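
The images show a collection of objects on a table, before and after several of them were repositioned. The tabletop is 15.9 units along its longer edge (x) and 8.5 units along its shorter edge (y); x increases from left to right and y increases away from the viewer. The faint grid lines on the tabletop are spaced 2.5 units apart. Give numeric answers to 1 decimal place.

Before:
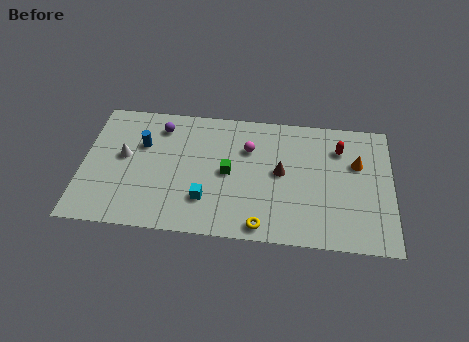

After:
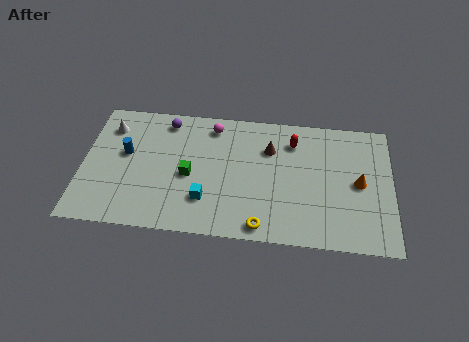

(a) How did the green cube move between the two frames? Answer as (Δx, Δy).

(-2.0, -0.4)

From the two frames, the green cube sits at roughly (7.5, 4.2) before and (5.5, 3.8) after.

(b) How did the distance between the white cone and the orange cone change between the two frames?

+1.1

The distance was about 12.0 in the first image and 13.1 in the second, so they moved 1.1 units further apart.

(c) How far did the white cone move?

2.1

The white cone was near (2.1, 4.7) before and (1.3, 6.6) after, so it travelled √(0.8² + 1.9²) ≈ 2.1 units.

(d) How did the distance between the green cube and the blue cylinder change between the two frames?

-1.2

They were about 4.7 units apart before and 3.5 after — 1.2 units closer together.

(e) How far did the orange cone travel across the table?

1.3

The orange cone was near (14.1, 5.5) before and (14.2, 4.2) after, so it travelled √(0.1² + 1.3²) ≈ 1.3 units.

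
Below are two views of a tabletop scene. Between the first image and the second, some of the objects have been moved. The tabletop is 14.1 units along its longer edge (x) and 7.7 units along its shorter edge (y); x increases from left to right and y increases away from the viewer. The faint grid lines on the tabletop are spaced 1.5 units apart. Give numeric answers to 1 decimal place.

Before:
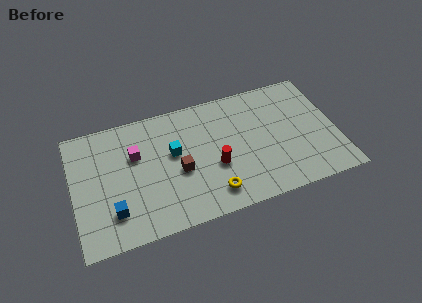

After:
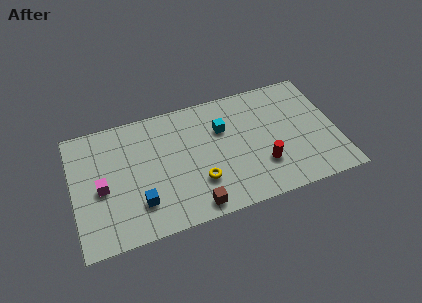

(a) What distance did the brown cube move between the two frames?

2.5

From (5.6, 3.3) to (6.2, 0.9), the brown cube covered √(0.6² + 2.4²) ≈ 2.5 units.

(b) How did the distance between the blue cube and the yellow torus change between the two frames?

-2.0

The distance was about 5.2 in the first image and 3.2 in the second, so they moved 2.0 units closer together.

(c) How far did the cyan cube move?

2.8

The cyan cube moved from about (5.4, 4.5) to (8.1, 5.2), a distance of √(2.7² + 0.7²) ≈ 2.8.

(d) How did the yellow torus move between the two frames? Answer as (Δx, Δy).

(-0.6, 0.9)

The yellow torus was at about (7.2, 1.4) and moved to about (6.6, 2.3).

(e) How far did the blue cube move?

1.4

The blue cube moved from about (2.0, 1.9) to (3.4, 2.0), a distance of √(1.4² + 0.1²) ≈ 1.4.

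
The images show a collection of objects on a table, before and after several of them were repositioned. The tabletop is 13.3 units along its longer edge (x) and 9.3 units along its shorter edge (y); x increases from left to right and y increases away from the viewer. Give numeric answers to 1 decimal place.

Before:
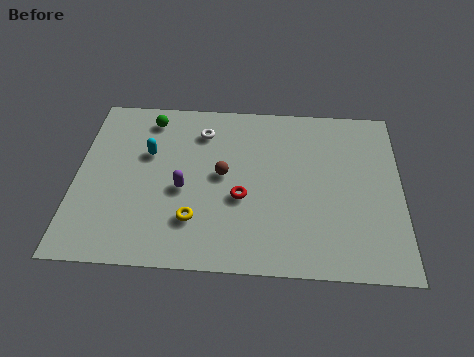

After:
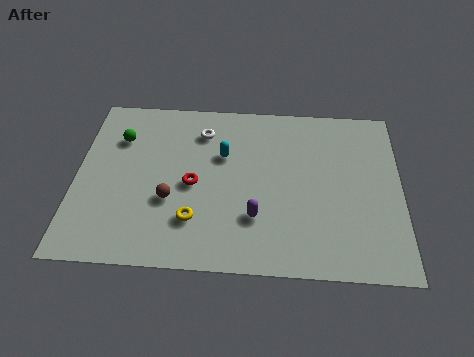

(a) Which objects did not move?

the white torus and the yellow torus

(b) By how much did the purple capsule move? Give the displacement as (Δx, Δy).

(3.0, -1.3)

The purple capsule started near (4.4, 4.0) and ended near (7.4, 2.7).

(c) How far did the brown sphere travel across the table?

2.6

The brown sphere moved from about (6.0, 4.9) to (3.9, 3.4), a distance of √(2.1² + 1.5²) ≈ 2.6.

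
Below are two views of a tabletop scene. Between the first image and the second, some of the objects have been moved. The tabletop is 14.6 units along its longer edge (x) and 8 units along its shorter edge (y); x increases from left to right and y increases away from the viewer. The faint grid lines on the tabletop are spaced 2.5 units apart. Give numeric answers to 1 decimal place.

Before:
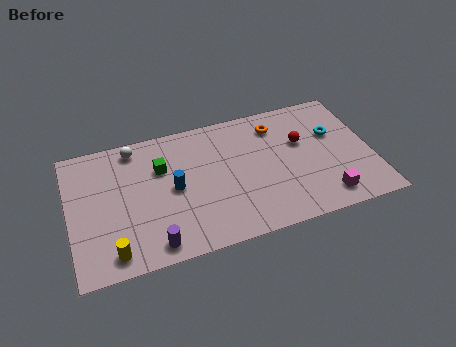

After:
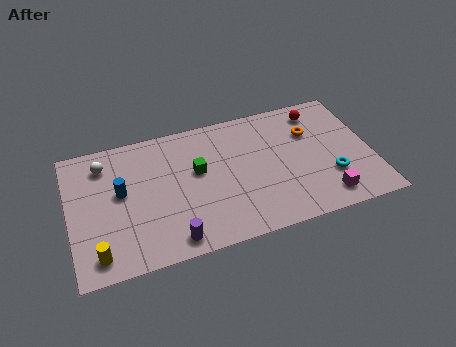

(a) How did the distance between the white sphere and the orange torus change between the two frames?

+3.1

The distance was about 6.9 in the first image and 10.0 in the second, so they moved 3.1 units further apart.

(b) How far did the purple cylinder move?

0.9

From (3.8, 1.0) to (4.7, 1.0), the purple cylinder covered √(0.9² + 0.0²) ≈ 0.9 units.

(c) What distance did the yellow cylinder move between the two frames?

0.7

From (1.9, 1.1) to (1.2, 1.2), the yellow cylinder covered √(0.7² + 0.1²) ≈ 0.7 units.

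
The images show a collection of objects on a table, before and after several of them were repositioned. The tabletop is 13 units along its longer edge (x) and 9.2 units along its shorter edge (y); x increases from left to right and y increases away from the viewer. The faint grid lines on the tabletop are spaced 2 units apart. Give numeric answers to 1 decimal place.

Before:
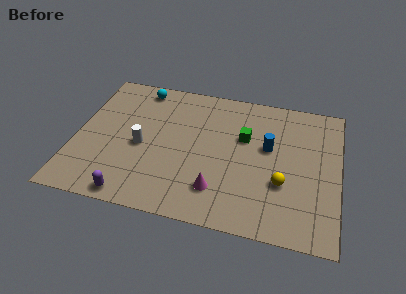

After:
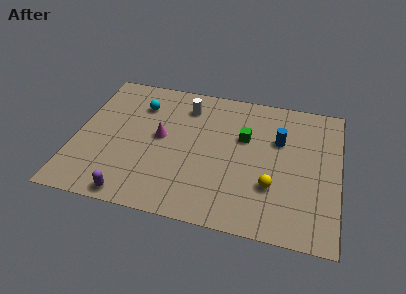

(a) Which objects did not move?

the green cube and the purple capsule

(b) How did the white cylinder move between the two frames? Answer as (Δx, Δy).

(2.0, 3.2)

From the two frames, the white cylinder sits at roughly (3.3, 4.1) before and (5.3, 7.3) after.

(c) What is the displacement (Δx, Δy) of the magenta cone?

(-3.0, 2.8)

The magenta cone started near (7.2, 2.1) and ended near (4.2, 4.9).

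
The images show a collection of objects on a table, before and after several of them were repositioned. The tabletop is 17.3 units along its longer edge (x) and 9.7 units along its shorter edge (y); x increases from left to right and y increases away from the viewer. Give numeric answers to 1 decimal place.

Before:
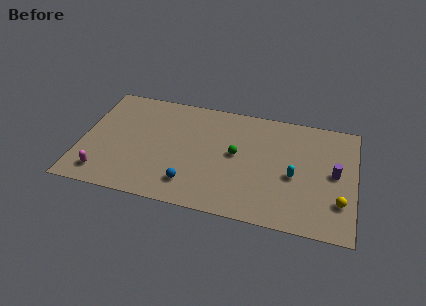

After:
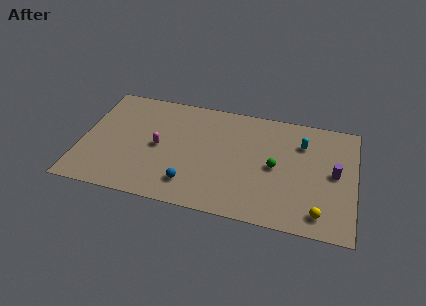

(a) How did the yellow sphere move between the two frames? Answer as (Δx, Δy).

(-1.2, -1.2)

The yellow sphere started near (16.4, 2.7) and ended near (15.2, 1.5).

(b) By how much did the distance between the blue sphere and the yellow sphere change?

-1.2

Before: roughly 9.3 units apart; after: 8.1. That's 1.2 units closer together.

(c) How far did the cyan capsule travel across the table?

2.9

From (13.5, 4.2) to (13.9, 7.1), the cyan capsule covered √(0.4² + 2.9²) ≈ 2.9 units.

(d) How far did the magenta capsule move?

4.5

The magenta capsule moved from about (1.6, 1.6) to (4.9, 4.7), a distance of √(3.3² + 3.1²) ≈ 4.5.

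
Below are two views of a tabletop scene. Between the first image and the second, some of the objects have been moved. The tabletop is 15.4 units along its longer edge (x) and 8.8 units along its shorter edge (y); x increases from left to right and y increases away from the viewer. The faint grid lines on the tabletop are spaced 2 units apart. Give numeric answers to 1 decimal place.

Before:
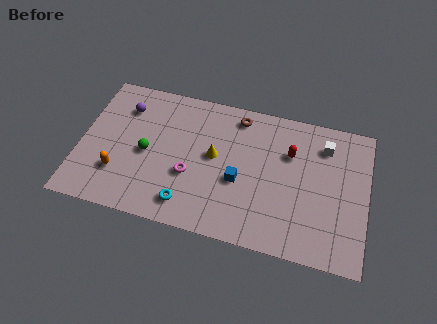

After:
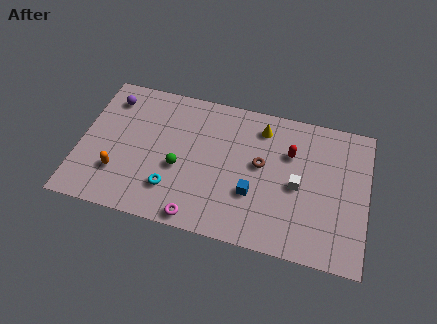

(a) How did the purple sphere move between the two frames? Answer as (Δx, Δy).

(-0.8, 0.4)

The purple sphere was at about (2.2, 6.7) and moved to about (1.4, 7.1).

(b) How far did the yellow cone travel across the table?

3.4

The yellow cone was near (7.2, 4.8) before and (9.6, 7.2) after, so it travelled √(2.4² + 2.4²) ≈ 3.4 units.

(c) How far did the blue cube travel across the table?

1.0

The blue cube moved from about (8.6, 3.6) to (9.4, 3.0), a distance of √(0.8² + 0.6²) ≈ 1.0.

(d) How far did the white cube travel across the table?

3.1

The white cube was near (13.0, 6.9) before and (11.7, 4.1) after, so it travelled √(1.3² + 2.8²) ≈ 3.1 units.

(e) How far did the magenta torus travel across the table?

2.6

From (6.0, 3.3) to (6.6, 0.8), the magenta torus covered √(0.6² + 2.5²) ≈ 2.6 units.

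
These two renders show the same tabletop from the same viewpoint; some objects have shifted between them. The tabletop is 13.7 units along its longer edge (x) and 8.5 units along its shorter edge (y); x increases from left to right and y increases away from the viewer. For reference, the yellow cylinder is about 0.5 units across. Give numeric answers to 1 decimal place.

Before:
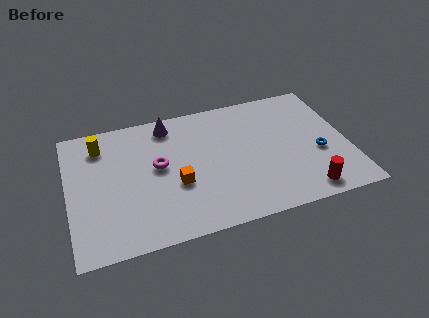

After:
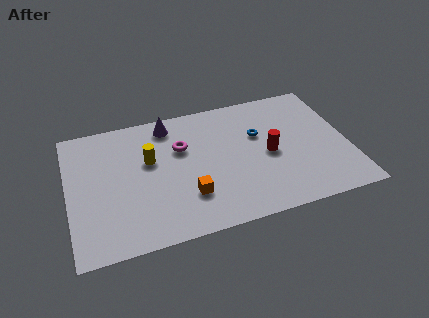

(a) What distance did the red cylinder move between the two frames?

3.3

From (11.3, 1.1) to (9.8, 4.0), the red cylinder covered √(1.5² + 2.9²) ≈ 3.3 units.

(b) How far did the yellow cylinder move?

2.8

The yellow cylinder was near (1.7, 6.8) before and (4.0, 5.2) after, so it travelled √(2.3² + 1.6²) ≈ 2.8 units.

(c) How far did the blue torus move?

3.4

The blue torus was near (12.2, 3.4) before and (9.4, 5.4) after, so it travelled √(2.8² + 2.0²) ≈ 3.4 units.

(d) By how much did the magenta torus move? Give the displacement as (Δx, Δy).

(1.2, 0.9)

From the two frames, the magenta torus sits at roughly (4.4, 4.7) before and (5.6, 5.6) after.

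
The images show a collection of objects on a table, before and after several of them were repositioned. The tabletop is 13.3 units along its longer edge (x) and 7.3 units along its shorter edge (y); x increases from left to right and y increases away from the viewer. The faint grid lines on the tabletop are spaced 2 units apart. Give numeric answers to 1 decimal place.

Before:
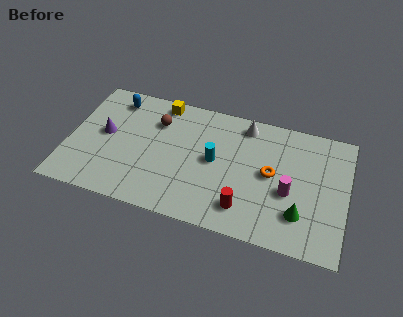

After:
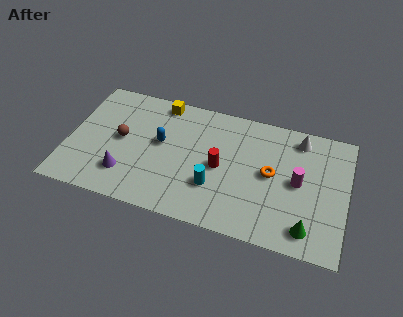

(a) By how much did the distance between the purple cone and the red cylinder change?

-2.6

Before: roughly 7.3 units apart; after: 4.7. That's 2.6 units closer together.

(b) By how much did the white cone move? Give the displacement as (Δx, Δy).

(2.6, -0.1)

The white cone started near (8.3, 6.3) and ended near (10.9, 6.2).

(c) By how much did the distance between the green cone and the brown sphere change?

+1.6

The distance was about 7.9 in the first image and 9.5 in the second, so they moved 1.6 units further apart.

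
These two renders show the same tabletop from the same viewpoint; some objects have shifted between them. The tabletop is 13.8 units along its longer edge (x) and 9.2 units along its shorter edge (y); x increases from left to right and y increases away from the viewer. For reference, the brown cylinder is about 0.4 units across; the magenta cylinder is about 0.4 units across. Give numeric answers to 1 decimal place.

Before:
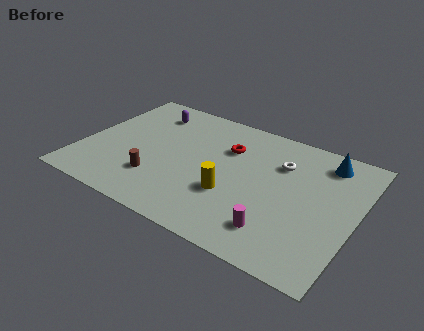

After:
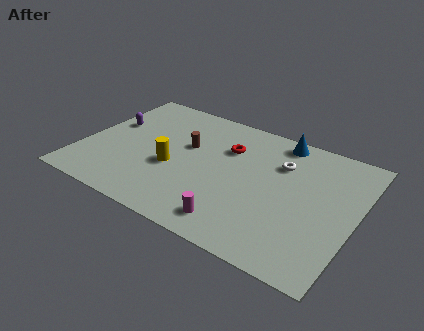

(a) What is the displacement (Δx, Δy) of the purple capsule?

(-1.7, -1.8)

From the two frames, the purple capsule sits at roughly (2.8, 7.4) before and (1.1, 5.6) after.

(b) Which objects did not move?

the red torus and the white torus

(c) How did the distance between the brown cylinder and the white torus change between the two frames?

-2.2

The distance was about 7.0 in the first image and 4.8 in the second, so they moved 2.2 units closer together.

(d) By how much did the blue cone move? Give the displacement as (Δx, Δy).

(-2.4, 0.5)

The blue cone was at about (11.9, 7.7) and moved to about (9.5, 8.2).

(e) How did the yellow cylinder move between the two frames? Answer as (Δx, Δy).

(-3.1, 0.5)

From the two frames, the yellow cylinder sits at roughly (7.8, 3.2) before and (4.7, 3.7) after.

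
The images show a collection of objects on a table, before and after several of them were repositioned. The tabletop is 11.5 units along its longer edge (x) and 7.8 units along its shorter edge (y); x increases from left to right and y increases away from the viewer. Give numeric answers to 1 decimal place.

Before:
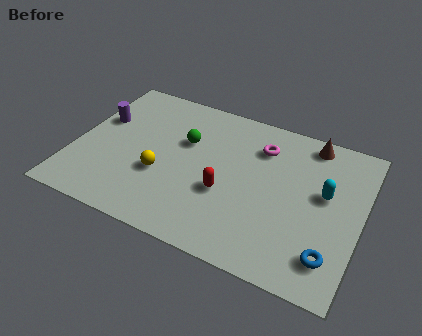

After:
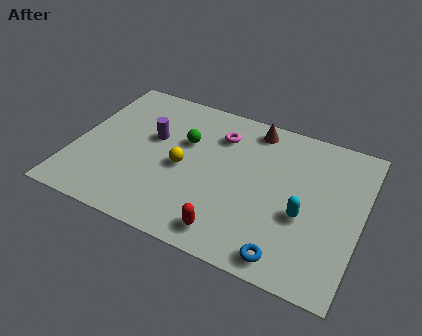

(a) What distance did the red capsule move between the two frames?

1.9

The red capsule was near (6.2, 3.0) before and (6.6, 1.1) after, so it travelled √(0.4² + 1.9²) ≈ 1.9 units.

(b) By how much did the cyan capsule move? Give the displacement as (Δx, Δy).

(-0.7, -1.4)

The cyan capsule started near (10.0, 4.5) and ended near (9.3, 3.1).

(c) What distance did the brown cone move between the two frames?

2.3

The brown cone was near (9.2, 6.9) before and (6.9, 6.8) after, so it travelled √(2.3² + 0.1²) ≈ 2.3 units.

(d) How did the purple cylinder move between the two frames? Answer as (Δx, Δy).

(2.2, -0.2)

From the two frames, the purple cylinder sits at roughly (0.8, 4.9) before and (3.0, 4.7) after.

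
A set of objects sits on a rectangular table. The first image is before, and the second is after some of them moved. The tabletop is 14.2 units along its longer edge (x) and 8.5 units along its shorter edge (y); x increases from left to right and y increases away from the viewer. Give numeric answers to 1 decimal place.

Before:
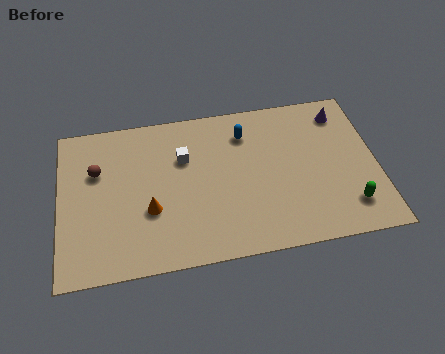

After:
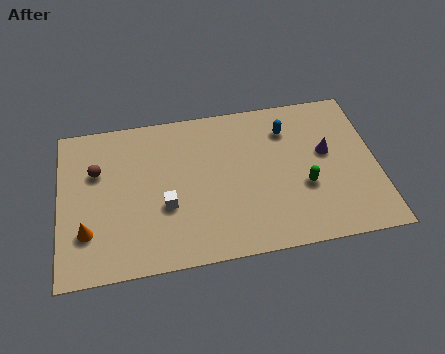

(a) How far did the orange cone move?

2.9

The orange cone moved from about (4.0, 3.1) to (1.2, 2.4), a distance of √(2.8² + 0.7²) ≈ 2.9.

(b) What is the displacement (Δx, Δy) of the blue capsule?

(1.9, -0.1)

The blue capsule started near (8.4, 6.6) and ended near (10.3, 6.5).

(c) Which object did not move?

the brown sphere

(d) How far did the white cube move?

2.7

The white cube was near (5.6, 5.7) before and (4.7, 3.2) after, so it travelled √(0.9² + 2.5²) ≈ 2.7 units.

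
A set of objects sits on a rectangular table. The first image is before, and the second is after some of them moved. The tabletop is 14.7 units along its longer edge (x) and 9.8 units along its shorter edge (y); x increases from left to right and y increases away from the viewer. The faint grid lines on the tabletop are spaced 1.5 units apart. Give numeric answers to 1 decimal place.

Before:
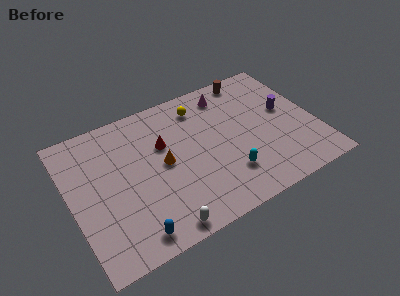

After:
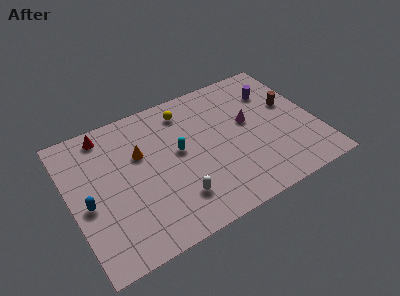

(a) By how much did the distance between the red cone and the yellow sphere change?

+1.8

They were about 3.0 units apart before and 4.8 after — 1.8 units further apart.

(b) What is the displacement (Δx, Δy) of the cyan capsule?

(-2.5, 2.9)

The cyan capsule was at about (9.0, 2.5) and moved to about (6.5, 5.4).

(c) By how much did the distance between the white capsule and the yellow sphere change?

-1.9

The distance was about 7.9 in the first image and 6.0 in the second, so they moved 1.9 units closer together.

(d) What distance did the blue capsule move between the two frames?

3.8

The blue capsule was near (3.1, 1.2) before and (0.9, 4.3) after, so it travelled √(2.2² + 3.1²) ≈ 3.8 units.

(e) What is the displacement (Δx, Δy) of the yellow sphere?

(-0.9, 0.1)

The yellow sphere was at about (8.2, 8.0) and moved to about (7.3, 8.1).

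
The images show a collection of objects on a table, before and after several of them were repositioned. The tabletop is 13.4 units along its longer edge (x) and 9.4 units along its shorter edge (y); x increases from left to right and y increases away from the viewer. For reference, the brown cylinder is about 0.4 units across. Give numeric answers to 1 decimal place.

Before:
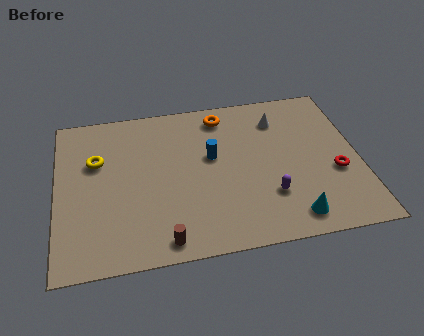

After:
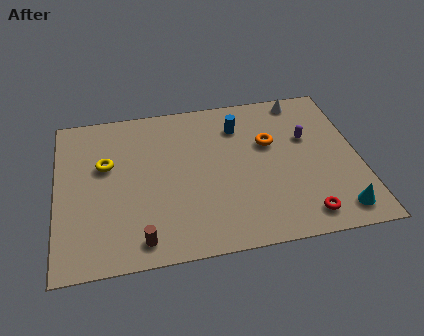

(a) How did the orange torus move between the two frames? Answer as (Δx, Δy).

(2.0, -2.1)

The orange torus started near (7.5, 8.0) and ended near (9.5, 5.9).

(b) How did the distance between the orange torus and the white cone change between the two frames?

+0.4

They were about 2.6 units apart before and 3.0 after — 0.4 units further apart.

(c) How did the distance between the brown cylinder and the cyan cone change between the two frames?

+3.0

They were about 5.6 units apart before and 8.6 after — 3.0 units further apart.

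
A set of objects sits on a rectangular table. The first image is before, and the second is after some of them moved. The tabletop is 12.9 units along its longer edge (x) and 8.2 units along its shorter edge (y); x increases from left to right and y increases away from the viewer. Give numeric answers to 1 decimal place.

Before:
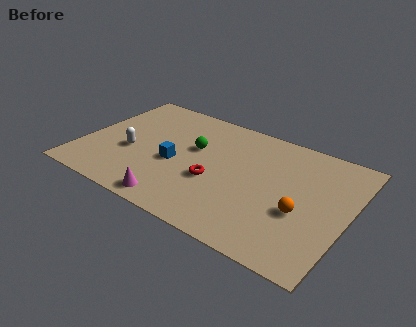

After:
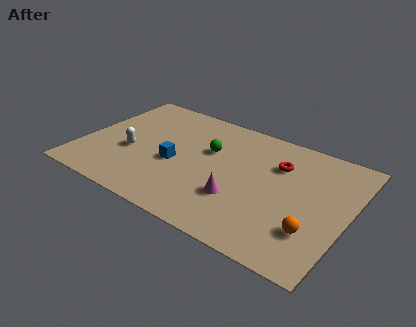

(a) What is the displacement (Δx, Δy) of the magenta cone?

(2.8, 1.7)

The magenta cone was at about (5.1, 0.9) and moved to about (7.9, 2.6).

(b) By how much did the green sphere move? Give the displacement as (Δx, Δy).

(0.7, 0.2)

The green sphere was at about (5.3, 5.0) and moved to about (6.0, 5.2).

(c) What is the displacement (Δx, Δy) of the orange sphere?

(0.7, -0.9)

The orange sphere started near (10.8, 3.2) and ended near (11.5, 2.3).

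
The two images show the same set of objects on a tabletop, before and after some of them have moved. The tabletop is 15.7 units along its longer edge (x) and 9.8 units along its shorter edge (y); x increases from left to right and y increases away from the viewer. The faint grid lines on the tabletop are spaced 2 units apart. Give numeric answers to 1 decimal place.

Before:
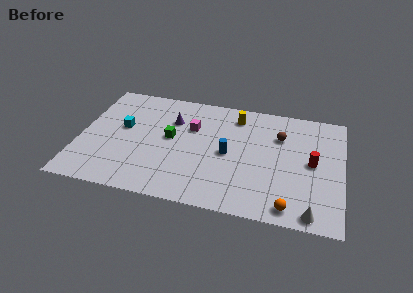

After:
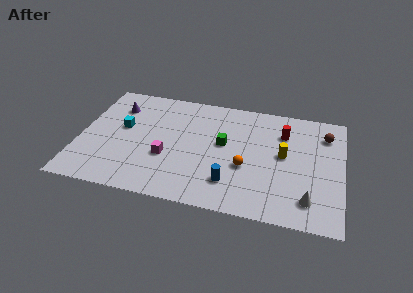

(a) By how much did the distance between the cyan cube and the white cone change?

-0.5

Before: roughly 12.4 units apart; after: 11.9. That's 0.5 units closer together.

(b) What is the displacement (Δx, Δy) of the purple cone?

(-3.4, 0.5)

The purple cone was at about (5.4, 6.9) and moved to about (2.0, 7.4).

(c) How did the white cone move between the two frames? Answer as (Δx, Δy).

(-0.2, 1.0)

The white cone was at about (14.0, 0.9) and moved to about (13.8, 1.9).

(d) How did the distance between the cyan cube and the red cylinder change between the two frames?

-1.7

They were about 11.4 units apart before and 9.7 after — 1.7 units closer together.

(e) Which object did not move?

the cyan cube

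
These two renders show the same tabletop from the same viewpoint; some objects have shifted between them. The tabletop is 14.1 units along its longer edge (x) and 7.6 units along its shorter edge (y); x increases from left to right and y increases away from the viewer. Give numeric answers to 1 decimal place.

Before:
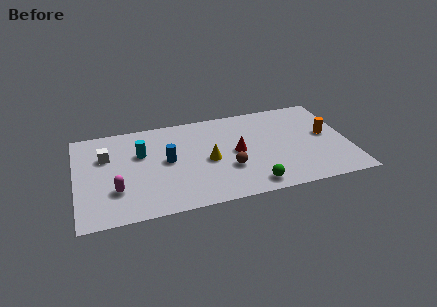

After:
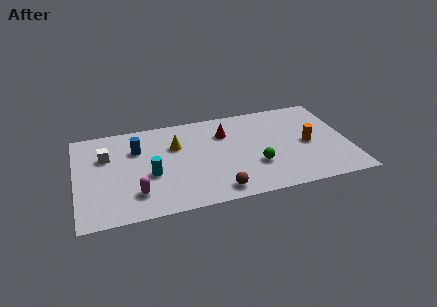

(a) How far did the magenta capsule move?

1.1

The magenta capsule moved from about (2.0, 2.3) to (3.0, 1.8), a distance of √(1.0² + 0.5²) ≈ 1.1.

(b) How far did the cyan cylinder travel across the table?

1.8

The cyan cylinder was near (3.4, 4.9) before and (3.8, 3.1) after, so it travelled √(0.4² + 1.8²) ≈ 1.8 units.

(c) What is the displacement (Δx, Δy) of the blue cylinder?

(-1.5, 1.3)

The blue cylinder started near (4.7, 4.0) and ended near (3.2, 5.3).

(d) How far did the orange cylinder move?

1.1

From (13.0, 4.1) to (12.0, 3.6), the orange cylinder covered √(1.0² + 0.5²) ≈ 1.1 units.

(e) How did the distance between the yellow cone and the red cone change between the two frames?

+1.1

They were about 1.5 units apart before and 2.6 after — 1.1 units further apart.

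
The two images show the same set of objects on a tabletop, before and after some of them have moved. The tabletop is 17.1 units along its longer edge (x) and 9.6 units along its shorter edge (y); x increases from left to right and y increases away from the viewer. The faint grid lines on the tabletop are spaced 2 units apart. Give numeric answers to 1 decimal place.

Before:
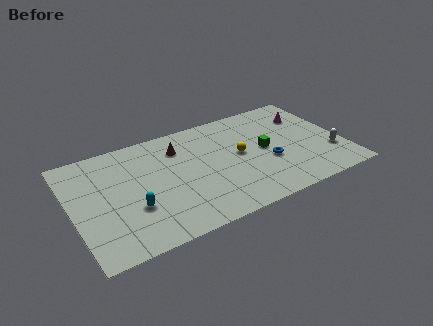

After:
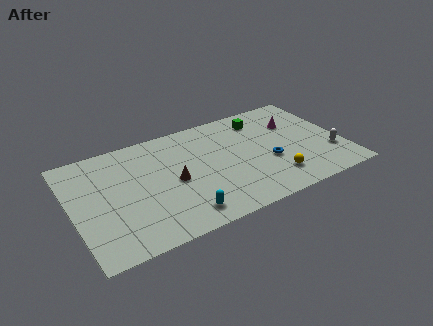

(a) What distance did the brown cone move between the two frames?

2.9

From (7.0, 7.3) to (6.3, 4.5), the brown cone covered √(0.7² + 2.8²) ≈ 2.9 units.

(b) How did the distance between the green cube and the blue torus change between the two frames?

+2.9

The distance was about 1.2 in the first image and 4.1 in the second, so they moved 2.9 units further apart.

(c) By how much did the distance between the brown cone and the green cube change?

+1.2

They were about 5.7 units apart before and 6.9 after — 1.2 units further apart.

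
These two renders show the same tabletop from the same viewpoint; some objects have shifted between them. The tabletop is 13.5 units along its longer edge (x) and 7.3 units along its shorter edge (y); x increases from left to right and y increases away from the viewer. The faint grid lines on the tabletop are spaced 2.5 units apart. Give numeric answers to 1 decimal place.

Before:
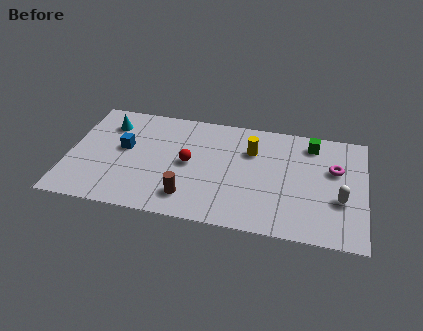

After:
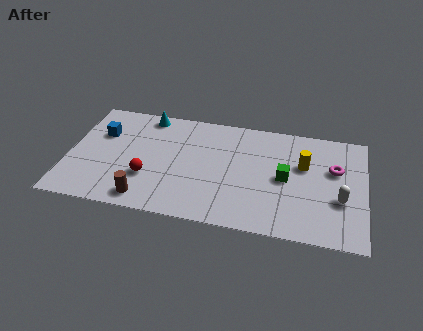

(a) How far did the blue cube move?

1.4

The blue cube was near (2.5, 4.1) before and (1.4, 4.9) after, so it travelled √(1.1² + 0.8²) ≈ 1.4 units.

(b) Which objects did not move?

the magenta torus and the white capsule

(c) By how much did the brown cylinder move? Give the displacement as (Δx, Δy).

(-1.9, -0.5)

The brown cylinder started near (5.6, 1.5) and ended near (3.7, 1.0).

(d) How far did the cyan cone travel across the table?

1.9

From (1.7, 5.6) to (3.4, 6.5), the cyan cone covered √(1.7² + 0.9²) ≈ 1.9 units.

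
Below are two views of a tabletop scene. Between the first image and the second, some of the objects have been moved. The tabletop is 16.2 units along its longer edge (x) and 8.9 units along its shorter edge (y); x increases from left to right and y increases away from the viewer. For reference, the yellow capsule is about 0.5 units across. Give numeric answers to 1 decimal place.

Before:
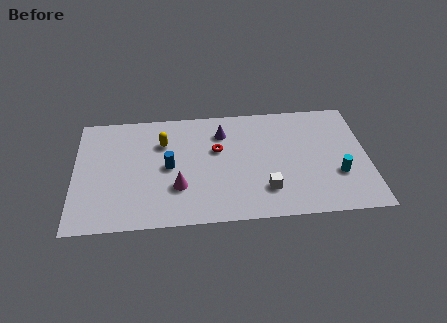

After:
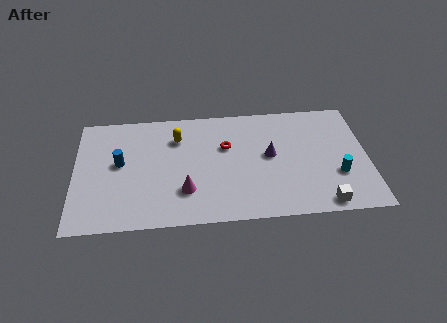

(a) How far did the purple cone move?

3.3

From (8.2, 6.8) to (10.8, 4.8), the purple cone covered √(2.6² + 2.0²) ≈ 3.3 units.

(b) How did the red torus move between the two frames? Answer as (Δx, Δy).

(0.5, 0.2)

The red torus started near (7.9, 5.5) and ended near (8.4, 5.7).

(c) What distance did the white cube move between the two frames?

3.4

From (10.5, 2.2) to (13.6, 0.9), the white cube covered √(3.1² + 1.3²) ≈ 3.4 units.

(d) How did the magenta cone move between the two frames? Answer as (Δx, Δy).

(0.4, -0.3)

The magenta cone started near (5.7, 2.8) and ended near (6.1, 2.5).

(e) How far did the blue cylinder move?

2.7

From (5.2, 4.4) to (2.5, 4.9), the blue cylinder covered √(2.7² + 0.5²) ≈ 2.7 units.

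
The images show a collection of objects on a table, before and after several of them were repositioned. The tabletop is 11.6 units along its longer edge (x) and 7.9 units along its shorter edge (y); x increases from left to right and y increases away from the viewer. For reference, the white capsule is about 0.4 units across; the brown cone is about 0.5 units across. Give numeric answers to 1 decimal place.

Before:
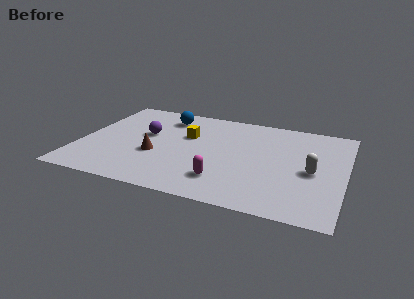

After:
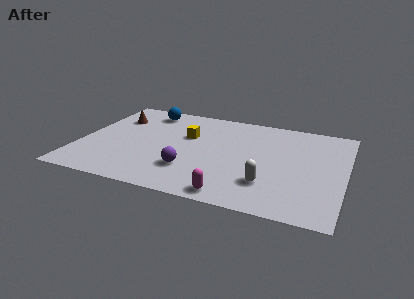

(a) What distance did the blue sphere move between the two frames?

0.9

The blue sphere was near (3.5, 6.4) before and (2.6, 6.7) after, so it travelled √(0.9² + 0.3²) ≈ 0.9 units.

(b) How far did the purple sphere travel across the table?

3.3

From (2.8, 4.6) to (5.0, 2.2), the purple sphere covered √(2.2² + 2.4²) ≈ 3.3 units.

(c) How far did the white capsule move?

2.3

From (10.2, 3.6) to (8.4, 2.1), the white capsule covered √(1.8² + 1.5²) ≈ 2.3 units.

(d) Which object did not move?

the yellow cube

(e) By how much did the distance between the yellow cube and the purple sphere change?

+1.0

The distance was about 1.8 in the first image and 2.8 in the second, so they moved 1.0 units further apart.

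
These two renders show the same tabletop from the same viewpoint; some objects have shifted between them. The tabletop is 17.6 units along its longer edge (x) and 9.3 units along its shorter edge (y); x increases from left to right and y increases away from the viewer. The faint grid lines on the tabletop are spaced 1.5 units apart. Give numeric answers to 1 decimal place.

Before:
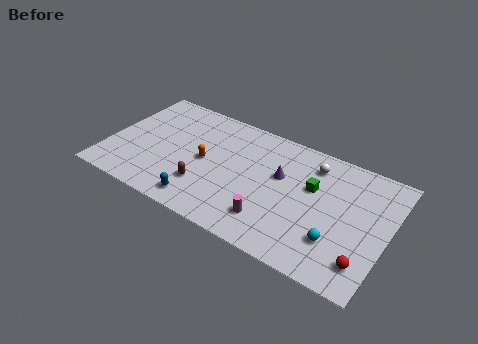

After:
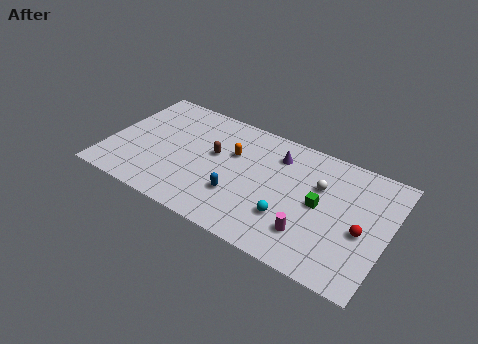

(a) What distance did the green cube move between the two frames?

1.3

From (12.8, 5.8) to (13.4, 4.7), the green cube covered √(0.6² + 1.1²) ≈ 1.3 units.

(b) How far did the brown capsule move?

2.8

The brown capsule moved from about (6.4, 2.6) to (6.6, 5.4), a distance of √(0.2² + 2.8²) ≈ 2.8.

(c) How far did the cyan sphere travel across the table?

3.0

The cyan sphere moved from about (14.7, 2.6) to (11.7, 2.8), a distance of √(3.0² + 0.2²) ≈ 3.0.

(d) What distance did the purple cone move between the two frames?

1.6

The purple cone was near (10.8, 5.7) before and (10.4, 7.2) after, so it travelled √(0.4² + 1.5²) ≈ 1.6 units.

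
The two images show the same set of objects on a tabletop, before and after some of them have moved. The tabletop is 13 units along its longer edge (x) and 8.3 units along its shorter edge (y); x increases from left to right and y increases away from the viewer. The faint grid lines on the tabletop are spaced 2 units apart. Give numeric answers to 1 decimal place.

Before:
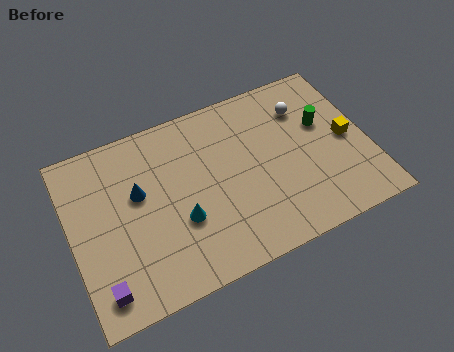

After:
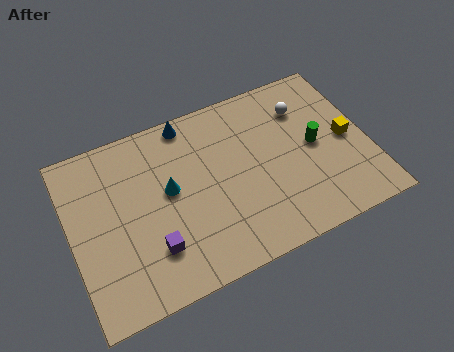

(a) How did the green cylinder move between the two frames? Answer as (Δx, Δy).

(-0.5, -0.9)

The green cylinder was at about (11.2, 5.1) and moved to about (10.7, 4.2).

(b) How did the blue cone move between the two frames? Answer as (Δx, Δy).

(2.5, 2.5)

The blue cone started near (3.0, 5.0) and ended near (5.5, 7.5).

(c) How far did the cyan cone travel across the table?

1.6

The cyan cone was near (4.6, 3.0) before and (4.3, 4.6) after, so it travelled √(0.3² + 1.6²) ≈ 1.6 units.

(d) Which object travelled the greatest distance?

the blue cone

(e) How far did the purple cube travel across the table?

2.5

The purple cube was near (1.0, 1.3) before and (3.3, 2.2) after, so it travelled √(2.3² + 0.9²) ≈ 2.5 units.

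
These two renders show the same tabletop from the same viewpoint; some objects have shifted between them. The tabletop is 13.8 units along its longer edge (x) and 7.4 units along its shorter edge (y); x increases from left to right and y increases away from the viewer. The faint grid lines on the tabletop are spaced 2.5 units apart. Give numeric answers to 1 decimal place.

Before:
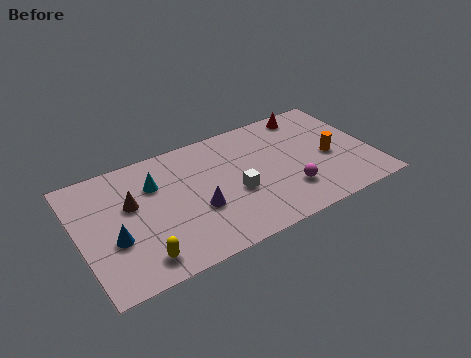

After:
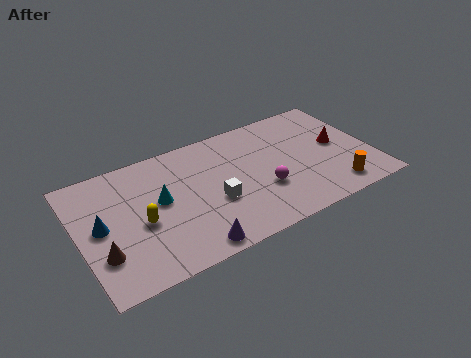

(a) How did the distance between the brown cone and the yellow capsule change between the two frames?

-1.2

The distance was about 3.3 in the first image and 2.1 in the second, so they moved 1.2 units closer together.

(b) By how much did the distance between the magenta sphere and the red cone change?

-0.8

They were about 4.8 units apart before and 4.0 after — 0.8 units closer together.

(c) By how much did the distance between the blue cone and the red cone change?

+0.8

They were about 10.5 units apart before and 11.3 after — 0.8 units further apart.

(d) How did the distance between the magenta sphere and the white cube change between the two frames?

-0.3

They were about 2.6 units apart before and 2.3 after — 0.3 units closer together.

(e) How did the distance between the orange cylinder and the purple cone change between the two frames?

+0.5

The distance was about 6.4 in the first image and 6.9 in the second, so they moved 0.5 units further apart.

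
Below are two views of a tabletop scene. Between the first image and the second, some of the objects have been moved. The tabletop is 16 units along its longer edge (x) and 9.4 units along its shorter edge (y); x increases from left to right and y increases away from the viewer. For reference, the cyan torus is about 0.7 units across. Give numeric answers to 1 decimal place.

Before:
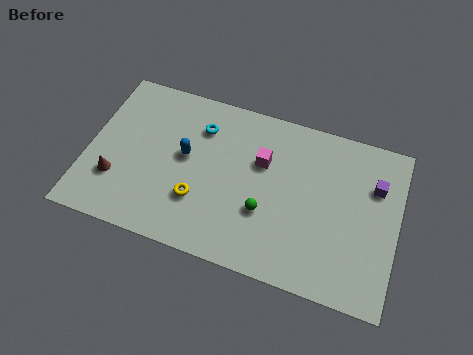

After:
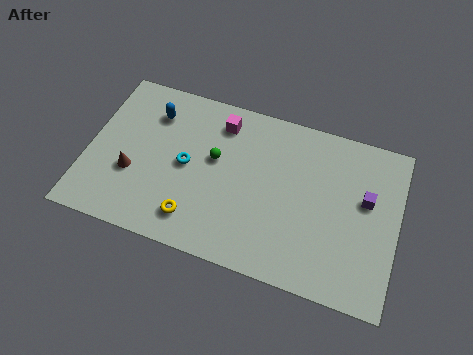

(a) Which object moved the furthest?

the green sphere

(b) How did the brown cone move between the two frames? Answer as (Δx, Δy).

(0.8, 0.6)

The brown cone was at about (1.6, 2.8) and moved to about (2.4, 3.4).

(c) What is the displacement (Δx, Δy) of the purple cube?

(-0.4, -0.9)

The purple cube started near (14.7, 6.5) and ended near (14.3, 5.6).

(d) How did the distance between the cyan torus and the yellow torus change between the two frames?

-1.2

Before: roughly 4.2 units apart; after: 3.0. That's 1.2 units closer together.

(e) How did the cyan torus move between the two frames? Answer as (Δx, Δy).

(-0.5, -2.4)

From the two frames, the cyan torus sits at roughly (5.6, 7.1) before and (5.1, 4.7) after.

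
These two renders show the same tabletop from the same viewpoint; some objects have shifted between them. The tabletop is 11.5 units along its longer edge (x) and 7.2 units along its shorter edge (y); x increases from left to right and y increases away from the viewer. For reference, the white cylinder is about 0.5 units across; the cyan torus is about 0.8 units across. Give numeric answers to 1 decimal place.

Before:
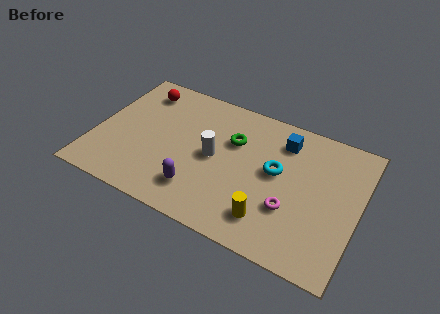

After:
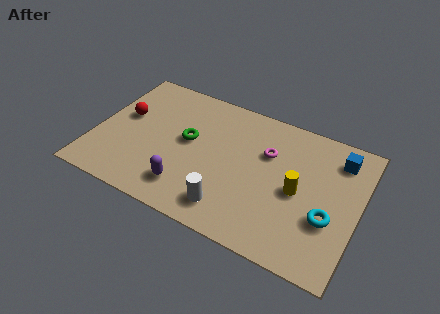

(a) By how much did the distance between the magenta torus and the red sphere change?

-1.6

The distance was about 7.9 in the first image and 6.3 in the second, so they moved 1.6 units closer together.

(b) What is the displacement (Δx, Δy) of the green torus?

(-1.9, -0.8)

The green torus was at about (5.9, 4.8) and moved to about (4.0, 4.0).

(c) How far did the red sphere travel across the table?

1.8

The red sphere was near (1.6, 5.9) before and (1.1, 4.2) after, so it travelled √(0.5² + 1.7²) ≈ 1.8 units.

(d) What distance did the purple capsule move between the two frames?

0.5

The purple capsule was near (4.8, 1.6) before and (4.3, 1.5) after, so it travelled √(0.5² + 0.1²) ≈ 0.5 units.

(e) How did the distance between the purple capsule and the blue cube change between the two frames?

+2.3

Before: roughly 5.2 units apart; after: 7.5. That's 2.3 units further apart.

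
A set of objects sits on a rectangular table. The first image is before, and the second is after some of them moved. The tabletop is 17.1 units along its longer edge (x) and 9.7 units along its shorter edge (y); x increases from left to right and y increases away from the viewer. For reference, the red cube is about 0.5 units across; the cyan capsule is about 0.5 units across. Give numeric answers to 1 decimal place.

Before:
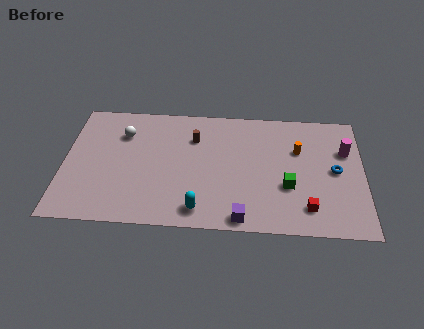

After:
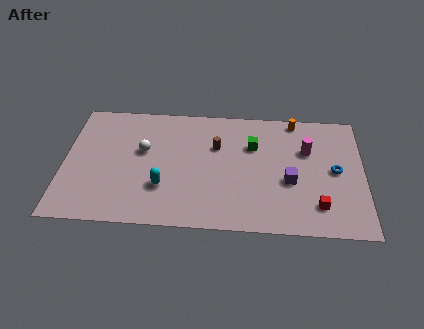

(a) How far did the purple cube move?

4.0

From (10.2, 0.9) to (12.9, 3.9), the purple cube covered √(2.7² + 3.0²) ≈ 4.0 units.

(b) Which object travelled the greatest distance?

the purple cube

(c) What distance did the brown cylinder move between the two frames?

1.4

From (7.4, 7.0) to (8.7, 6.4), the brown cylinder covered √(1.3² + 0.6²) ≈ 1.4 units.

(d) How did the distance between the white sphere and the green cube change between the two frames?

-3.8

Before: roughly 10.2 units apart; after: 6.4. That's 3.8 units closer together.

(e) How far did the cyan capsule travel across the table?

2.6

The cyan capsule moved from about (7.8, 1.4) to (5.7, 3.0), a distance of √(2.1² + 1.6²) ≈ 2.6.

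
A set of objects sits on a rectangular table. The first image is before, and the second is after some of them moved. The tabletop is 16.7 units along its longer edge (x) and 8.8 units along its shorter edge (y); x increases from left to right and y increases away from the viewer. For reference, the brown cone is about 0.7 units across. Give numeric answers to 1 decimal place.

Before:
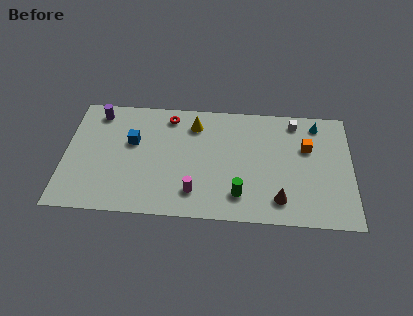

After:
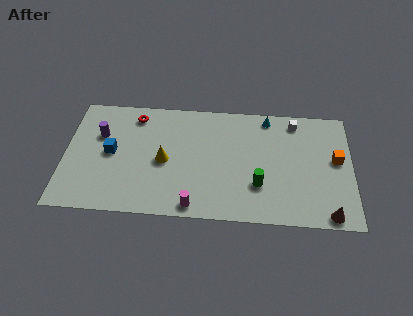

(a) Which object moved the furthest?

the yellow cone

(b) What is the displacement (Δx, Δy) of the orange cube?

(1.7, -0.8)

The orange cube was at about (14.1, 5.7) and moved to about (15.8, 4.9).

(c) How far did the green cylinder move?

1.4

The green cylinder moved from about (10.2, 1.9) to (11.3, 2.7), a distance of √(1.1² + 0.8²) ≈ 1.4.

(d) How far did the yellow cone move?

3.4

The yellow cone moved from about (7.5, 7.0) to (5.8, 4.1), a distance of √(1.7² + 2.9²) ≈ 3.4.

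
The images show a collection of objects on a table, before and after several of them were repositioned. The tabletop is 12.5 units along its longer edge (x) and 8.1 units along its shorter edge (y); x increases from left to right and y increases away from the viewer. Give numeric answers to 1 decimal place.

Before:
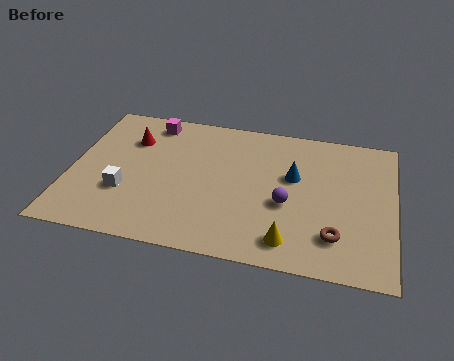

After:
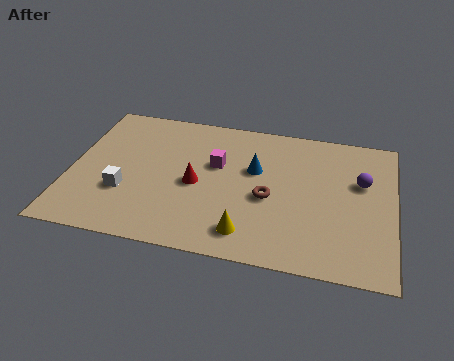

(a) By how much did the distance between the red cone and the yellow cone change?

-4.7

They were about 7.8 units apart before and 3.1 after — 4.7 units closer together.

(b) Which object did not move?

the white cube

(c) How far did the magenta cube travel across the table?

3.4

The magenta cube moved from about (2.9, 7.0) to (5.6, 5.0), a distance of √(2.7² + 2.0²) ≈ 3.4.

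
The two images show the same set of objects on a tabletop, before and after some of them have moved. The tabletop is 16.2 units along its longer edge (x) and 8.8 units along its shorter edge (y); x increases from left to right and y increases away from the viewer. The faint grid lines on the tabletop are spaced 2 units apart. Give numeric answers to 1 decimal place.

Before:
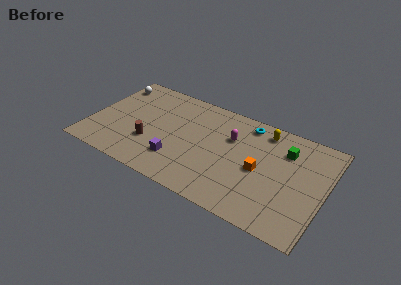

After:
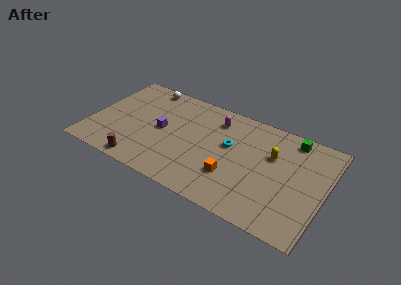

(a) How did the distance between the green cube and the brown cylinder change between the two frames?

+2.1

Before: roughly 9.7 units apart; after: 11.8. That's 2.1 units further apart.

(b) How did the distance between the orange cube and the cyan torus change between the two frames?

-1.2

Before: roughly 3.7 units apart; after: 2.5. That's 1.2 units closer together.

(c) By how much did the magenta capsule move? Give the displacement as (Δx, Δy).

(-1.2, 1.1)

The magenta capsule started near (9.6, 5.9) and ended near (8.4, 7.0).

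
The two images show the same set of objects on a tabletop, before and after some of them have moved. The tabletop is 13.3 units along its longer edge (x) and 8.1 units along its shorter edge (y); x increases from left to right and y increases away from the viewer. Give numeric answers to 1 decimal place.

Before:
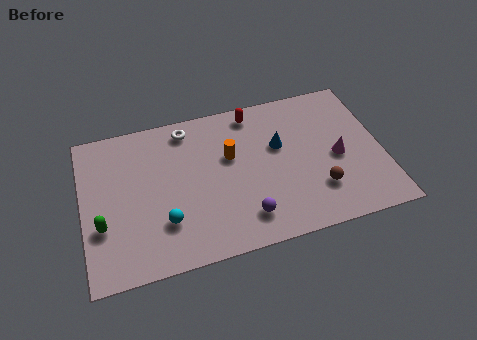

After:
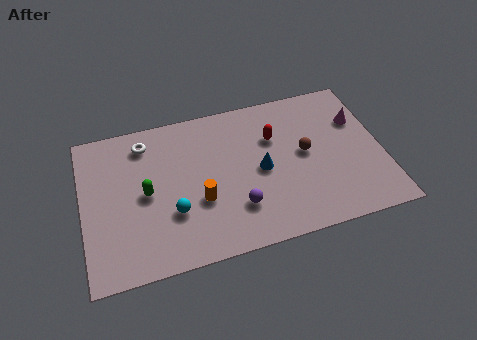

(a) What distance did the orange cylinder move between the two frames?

2.5

The orange cylinder moved from about (6.6, 5.0) to (5.1, 3.0), a distance of √(1.5² + 2.0²) ≈ 2.5.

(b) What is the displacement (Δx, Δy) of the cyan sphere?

(0.4, 0.4)

The cyan sphere started near (3.5, 2.3) and ended near (3.9, 2.7).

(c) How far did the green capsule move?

2.3

The green capsule moved from about (0.8, 2.8) to (2.8, 4.0), a distance of √(2.0² + 1.2²) ≈ 2.3.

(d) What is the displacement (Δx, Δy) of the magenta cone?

(1.1, 1.8)

From the two frames, the magenta cone sits at roughly (11.3, 3.7) before and (12.4, 5.5) after.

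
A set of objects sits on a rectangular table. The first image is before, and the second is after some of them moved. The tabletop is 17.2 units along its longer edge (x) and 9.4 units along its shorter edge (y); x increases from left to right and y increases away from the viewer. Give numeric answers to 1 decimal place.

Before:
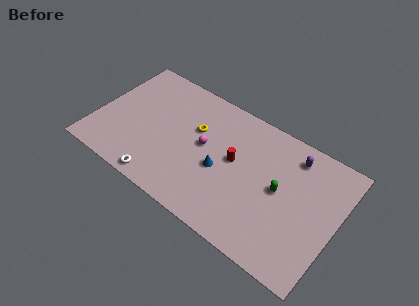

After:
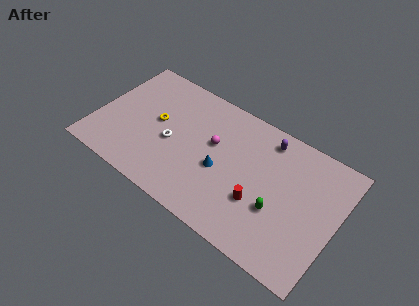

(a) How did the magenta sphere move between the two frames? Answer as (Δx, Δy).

(0.6, 0.5)

The magenta sphere was at about (7.7, 5.1) and moved to about (8.3, 5.6).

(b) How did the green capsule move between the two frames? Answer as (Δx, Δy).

(0.1, -1.5)

The green capsule was at about (13.2, 4.9) and moved to about (13.3, 3.4).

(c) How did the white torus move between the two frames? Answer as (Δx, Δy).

(0.2, 3.2)

The white torus started near (5.3, 0.9) and ended near (5.5, 4.1).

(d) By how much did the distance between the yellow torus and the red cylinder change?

+4.9

They were about 3.1 units apart before and 8.0 after — 4.9 units further apart.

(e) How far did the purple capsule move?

1.9

The purple capsule moved from about (13.7, 7.8) to (11.8, 8.0), a distance of √(1.9² + 0.2²) ≈ 1.9.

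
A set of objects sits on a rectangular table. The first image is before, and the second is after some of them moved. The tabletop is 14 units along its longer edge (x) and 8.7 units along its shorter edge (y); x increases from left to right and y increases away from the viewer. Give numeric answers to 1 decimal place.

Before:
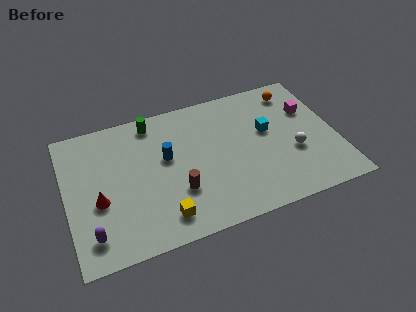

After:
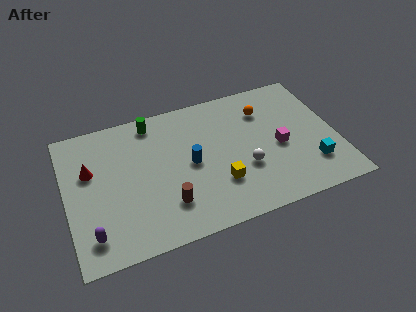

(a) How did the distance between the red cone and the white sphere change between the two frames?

-1.9

The distance was about 10.1 in the first image and 8.2 in the second, so they moved 1.9 units closer together.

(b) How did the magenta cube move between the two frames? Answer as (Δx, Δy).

(-1.8, -1.9)

The magenta cube started near (12.8, 5.8) and ended near (11.0, 3.9).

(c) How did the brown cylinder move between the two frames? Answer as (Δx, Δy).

(-0.6, -0.6)

From the two frames, the brown cylinder sits at roughly (5.6, 2.8) before and (5.0, 2.2) after.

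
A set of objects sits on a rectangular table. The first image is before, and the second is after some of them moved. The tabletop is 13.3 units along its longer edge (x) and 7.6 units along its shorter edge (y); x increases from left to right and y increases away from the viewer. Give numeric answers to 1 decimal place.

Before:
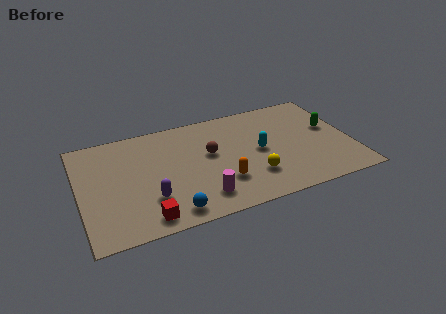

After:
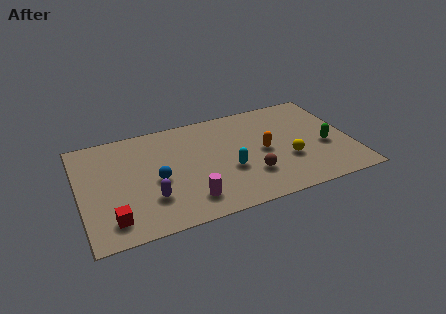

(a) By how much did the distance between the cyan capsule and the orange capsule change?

-0.6

They were about 2.6 units apart before and 2.0 after — 0.6 units closer together.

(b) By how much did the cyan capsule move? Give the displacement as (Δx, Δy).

(-1.6, -0.9)

From the two frames, the cyan capsule sits at roughly (8.8, 3.8) before and (7.2, 2.9) after.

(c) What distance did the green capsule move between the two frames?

1.4

The green capsule moved from about (12.4, 4.4) to (12.0, 3.1), a distance of √(0.4² + 1.3²) ≈ 1.4.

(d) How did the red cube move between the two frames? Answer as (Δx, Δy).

(-1.6, 0.4)

The red cube started near (3.0, 1.0) and ended near (1.4, 1.4).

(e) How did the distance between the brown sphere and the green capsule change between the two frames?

-2.1

They were about 6.0 units apart before and 3.9 after — 2.1 units closer together.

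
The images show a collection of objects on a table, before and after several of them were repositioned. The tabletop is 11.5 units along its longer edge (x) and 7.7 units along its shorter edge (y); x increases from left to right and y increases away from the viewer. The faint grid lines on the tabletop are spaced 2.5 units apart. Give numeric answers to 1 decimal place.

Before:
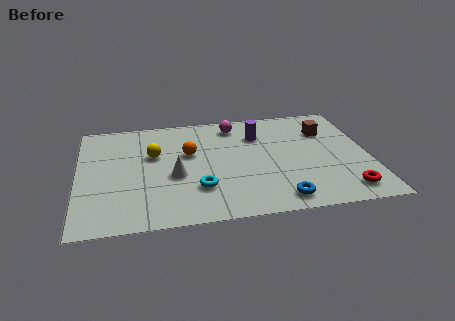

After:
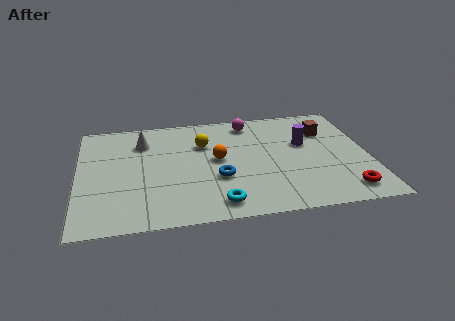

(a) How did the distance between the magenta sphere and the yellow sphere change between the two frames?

-1.4

Before: roughly 3.7 units apart; after: 2.3. That's 1.4 units closer together.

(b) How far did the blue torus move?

2.9

The blue torus was near (7.8, 1.0) before and (5.5, 2.8) after, so it travelled √(2.3² + 1.8²) ≈ 2.9 units.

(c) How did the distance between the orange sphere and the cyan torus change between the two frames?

+0.5

They were about 2.5 units apart before and 3.0 after — 0.5 units further apart.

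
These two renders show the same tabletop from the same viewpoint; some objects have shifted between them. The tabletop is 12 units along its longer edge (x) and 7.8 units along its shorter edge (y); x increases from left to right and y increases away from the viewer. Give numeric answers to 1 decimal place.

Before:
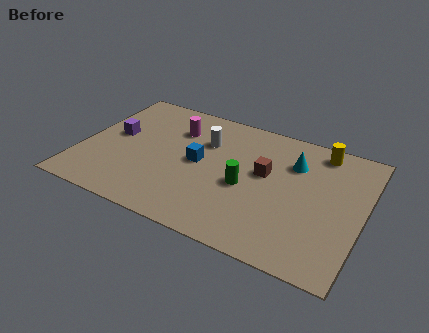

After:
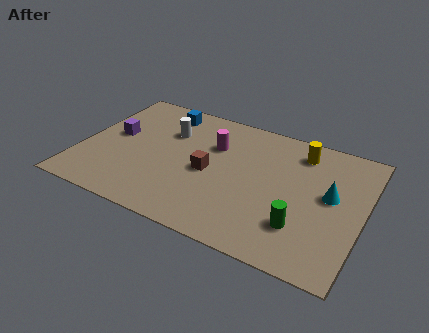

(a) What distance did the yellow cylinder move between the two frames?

0.9

From (9.9, 6.8) to (9.1, 6.4), the yellow cylinder covered √(0.8² + 0.4²) ≈ 0.9 units.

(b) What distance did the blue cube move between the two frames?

3.2

From (5.0, 4.0) to (3.1, 6.6), the blue cube covered √(1.9² + 2.6²) ≈ 3.2 units.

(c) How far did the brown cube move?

2.5

The brown cube was near (7.8, 4.5) before and (5.5, 3.6) after, so it travelled √(2.3² + 0.9²) ≈ 2.5 units.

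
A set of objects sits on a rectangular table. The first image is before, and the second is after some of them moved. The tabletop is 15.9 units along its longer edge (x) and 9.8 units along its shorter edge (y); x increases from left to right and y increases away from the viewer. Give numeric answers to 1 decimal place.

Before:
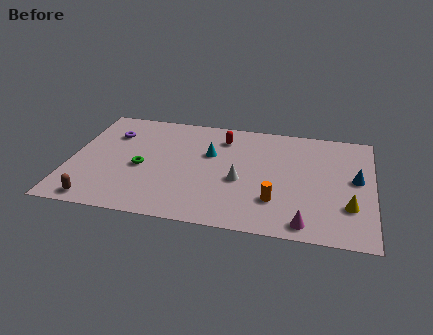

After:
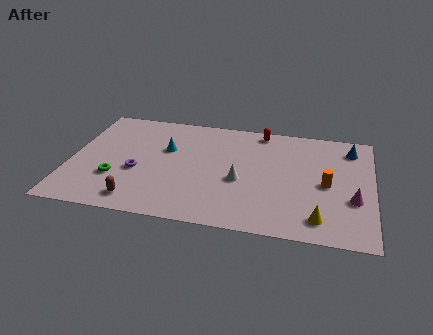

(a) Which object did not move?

the white cone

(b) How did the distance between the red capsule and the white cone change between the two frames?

+0.9

They were about 3.9 units apart before and 4.8 after — 0.9 units further apart.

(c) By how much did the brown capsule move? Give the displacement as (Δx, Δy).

(2.1, 0.4)

The brown capsule started near (1.7, 1.0) and ended near (3.8, 1.4).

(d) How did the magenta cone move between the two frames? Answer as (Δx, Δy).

(2.4, 2.4)

The magenta cone started near (12.5, 1.1) and ended near (14.9, 3.5).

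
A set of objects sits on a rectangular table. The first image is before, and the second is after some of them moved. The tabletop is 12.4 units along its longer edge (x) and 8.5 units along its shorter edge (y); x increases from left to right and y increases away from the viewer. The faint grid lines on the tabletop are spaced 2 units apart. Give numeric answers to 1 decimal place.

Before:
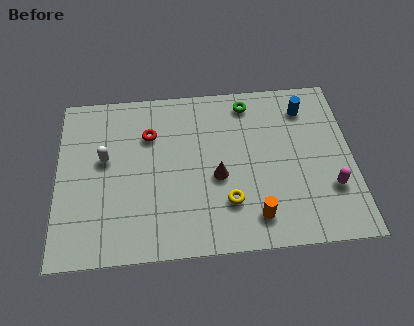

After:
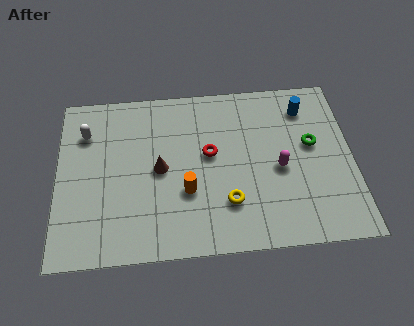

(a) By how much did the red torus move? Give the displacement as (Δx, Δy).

(2.5, -1.2)

The red torus was at about (3.9, 6.0) and moved to about (6.4, 4.8).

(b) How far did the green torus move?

3.5

The green torus moved from about (8.1, 7.3) to (10.7, 4.9), a distance of √(2.6² + 2.4²) ≈ 3.5.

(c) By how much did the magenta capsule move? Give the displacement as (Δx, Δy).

(-2.1, 1.2)

The magenta capsule started near (11.4, 2.6) and ended near (9.3, 3.8).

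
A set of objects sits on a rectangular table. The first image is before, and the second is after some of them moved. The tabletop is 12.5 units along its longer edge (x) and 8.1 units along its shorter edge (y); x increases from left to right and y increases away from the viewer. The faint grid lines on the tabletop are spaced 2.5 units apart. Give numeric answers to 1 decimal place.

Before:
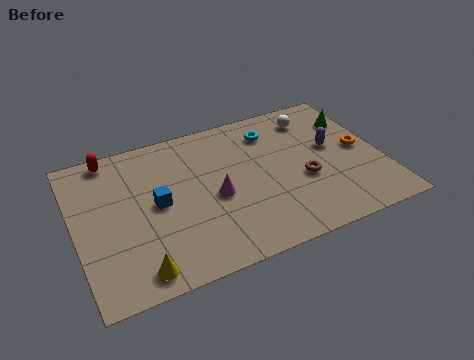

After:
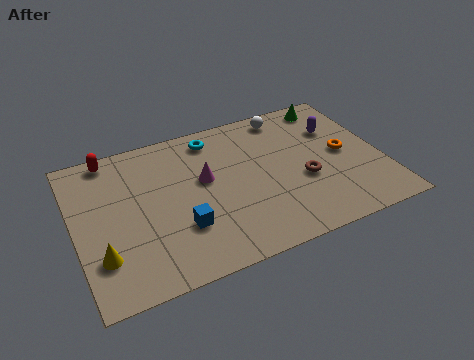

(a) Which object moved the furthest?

the cyan torus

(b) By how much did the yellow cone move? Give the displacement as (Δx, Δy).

(-1.3, 1.2)

The yellow cone was at about (2.2, 1.0) and moved to about (0.9, 2.2).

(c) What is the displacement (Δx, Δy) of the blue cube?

(0.8, -1.6)

The blue cube started near (3.3, 4.1) and ended near (4.1, 2.5).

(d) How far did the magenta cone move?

1.1

The magenta cone moved from about (5.6, 3.6) to (5.3, 4.7), a distance of √(0.3² + 1.1²) ≈ 1.1.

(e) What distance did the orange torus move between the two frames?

0.7

From (11.7, 4.1) to (11.0, 4.1), the orange torus covered √(0.7² + 0.0²) ≈ 0.7 units.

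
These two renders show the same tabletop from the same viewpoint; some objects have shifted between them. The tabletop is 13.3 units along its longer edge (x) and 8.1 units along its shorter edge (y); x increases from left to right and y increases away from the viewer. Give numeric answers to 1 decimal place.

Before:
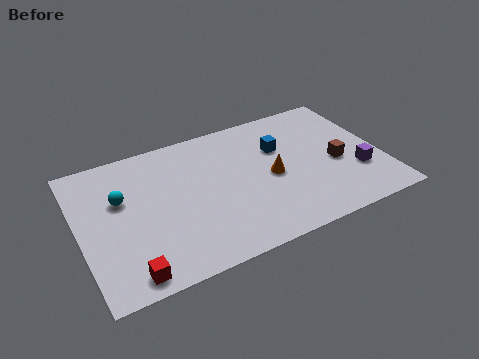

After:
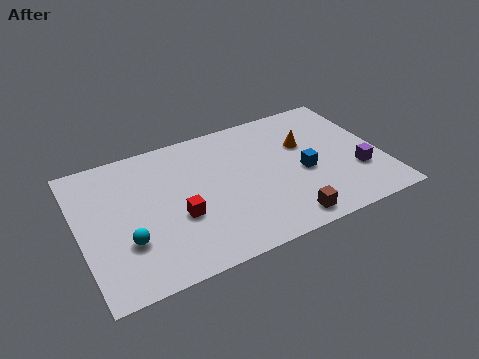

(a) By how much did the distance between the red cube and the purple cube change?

-2.5

The distance was about 10.4 in the first image and 7.9 in the second, so they moved 2.5 units closer together.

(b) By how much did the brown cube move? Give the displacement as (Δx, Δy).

(-2.7, -2.5)

The brown cube was at about (11.3, 3.5) and moved to about (8.6, 1.0).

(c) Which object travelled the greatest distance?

the brown cube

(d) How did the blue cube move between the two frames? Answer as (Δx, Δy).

(0.8, -1.9)

The blue cube started near (9.0, 5.4) and ended near (9.8, 3.5).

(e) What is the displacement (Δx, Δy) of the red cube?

(2.4, 2.2)

The red cube was at about (1.8, 0.9) and moved to about (4.2, 3.1).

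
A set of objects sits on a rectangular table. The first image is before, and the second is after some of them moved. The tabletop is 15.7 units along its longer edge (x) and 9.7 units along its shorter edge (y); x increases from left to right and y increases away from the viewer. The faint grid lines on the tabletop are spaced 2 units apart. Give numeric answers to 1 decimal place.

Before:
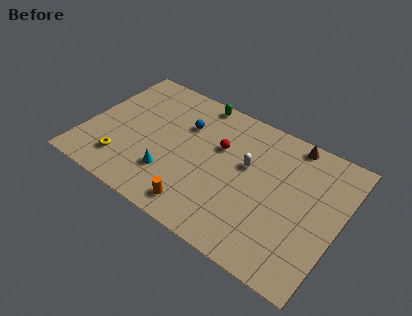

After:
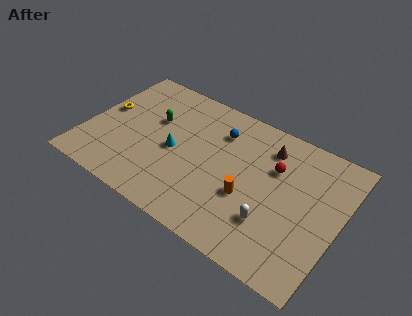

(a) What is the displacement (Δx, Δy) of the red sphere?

(3.4, 0.3)

From the two frames, the red sphere sits at roughly (8.1, 6.2) before and (11.5, 6.5) after.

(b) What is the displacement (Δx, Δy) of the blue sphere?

(2.1, 0.6)

The blue sphere was at about (5.8, 6.7) and moved to about (7.9, 7.3).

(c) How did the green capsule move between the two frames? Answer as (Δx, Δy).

(-2.3, -2.8)

The green capsule was at about (6.2, 8.9) and moved to about (3.9, 6.1).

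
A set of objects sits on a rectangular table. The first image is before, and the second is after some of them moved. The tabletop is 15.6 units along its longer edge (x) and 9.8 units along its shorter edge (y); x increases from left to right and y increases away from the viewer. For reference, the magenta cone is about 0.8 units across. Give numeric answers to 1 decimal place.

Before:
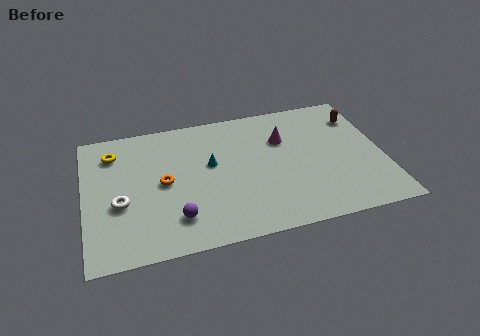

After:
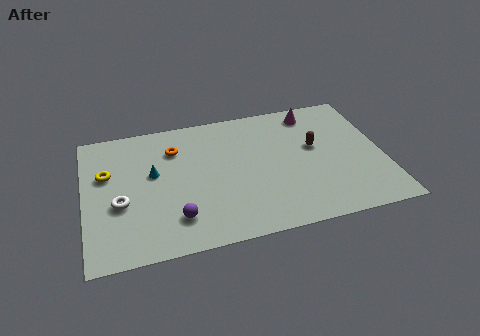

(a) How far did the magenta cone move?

2.4

From (10.5, 6.7) to (12.2, 8.4), the magenta cone covered √(1.7² + 1.7²) ≈ 2.4 units.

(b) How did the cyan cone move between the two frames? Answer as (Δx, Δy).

(-3.0, 0.0)

From the two frames, the cyan cone sits at roughly (6.6, 5.7) before and (3.6, 5.7) after.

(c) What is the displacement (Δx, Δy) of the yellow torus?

(-0.4, -1.5)

The yellow torus was at about (1.6, 7.7) and moved to about (1.2, 6.2).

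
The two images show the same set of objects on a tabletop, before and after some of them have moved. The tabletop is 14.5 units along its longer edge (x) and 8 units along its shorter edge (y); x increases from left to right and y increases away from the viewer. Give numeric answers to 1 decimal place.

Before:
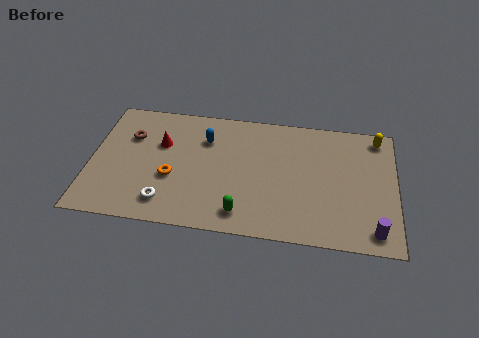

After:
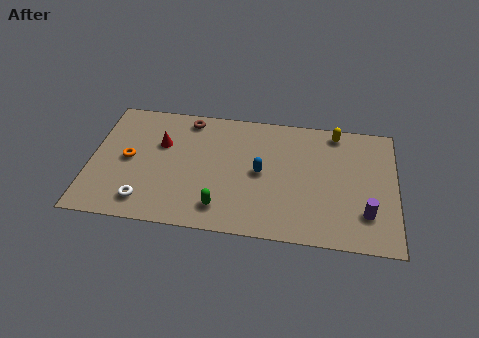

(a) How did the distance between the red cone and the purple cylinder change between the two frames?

-0.7

The distance was about 11.0 in the first image and 10.3 in the second, so they moved 0.7 units closer together.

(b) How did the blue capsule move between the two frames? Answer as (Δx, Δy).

(2.7, -1.8)

From the two frames, the blue capsule sits at roughly (5.4, 5.8) before and (8.1, 4.0) after.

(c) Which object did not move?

the red cone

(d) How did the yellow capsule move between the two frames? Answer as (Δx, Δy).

(-2.0, 0.1)

The yellow capsule was at about (13.6, 7.0) and moved to about (11.6, 7.1).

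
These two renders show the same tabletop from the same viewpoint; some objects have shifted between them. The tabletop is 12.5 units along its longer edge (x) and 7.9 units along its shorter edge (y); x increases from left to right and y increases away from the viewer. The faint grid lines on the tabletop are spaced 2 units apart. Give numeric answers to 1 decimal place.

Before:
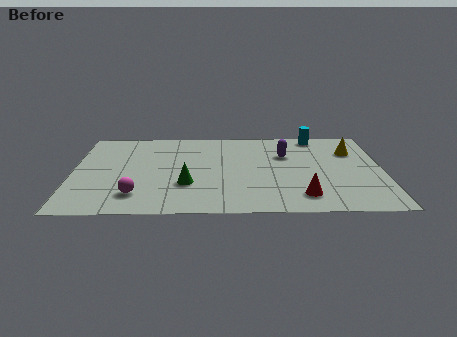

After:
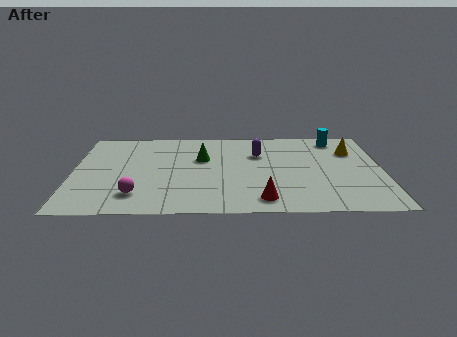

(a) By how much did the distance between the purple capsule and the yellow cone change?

+1.1

The distance was about 2.7 in the first image and 3.8 in the second, so they moved 1.1 units further apart.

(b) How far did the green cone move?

2.5

From (4.6, 2.6) to (5.2, 5.0), the green cone covered √(0.6² + 2.4²) ≈ 2.5 units.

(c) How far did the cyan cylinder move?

0.9

The cyan cylinder moved from about (9.9, 7.1) to (10.7, 6.8), a distance of √(0.8² + 0.3²) ≈ 0.9.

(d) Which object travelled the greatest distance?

the green cone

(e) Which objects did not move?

the magenta sphere and the yellow cone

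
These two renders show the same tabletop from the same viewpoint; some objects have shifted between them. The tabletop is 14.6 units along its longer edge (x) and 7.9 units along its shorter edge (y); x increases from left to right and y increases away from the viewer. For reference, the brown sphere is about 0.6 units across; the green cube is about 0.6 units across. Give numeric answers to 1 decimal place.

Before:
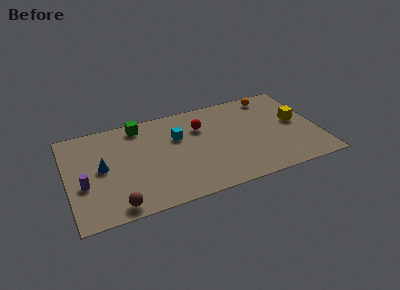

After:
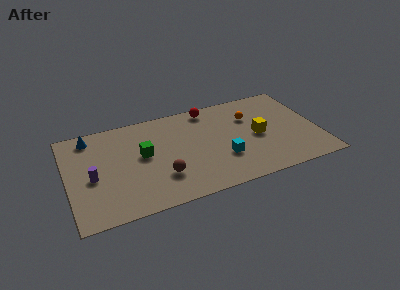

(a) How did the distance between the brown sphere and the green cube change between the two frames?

-4.0

The distance was about 6.3 in the first image and 2.3 in the second, so they moved 4.0 units closer together.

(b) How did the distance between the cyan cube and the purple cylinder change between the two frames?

+1.6

They were about 6.0 units apart before and 7.6 after — 1.6 units further apart.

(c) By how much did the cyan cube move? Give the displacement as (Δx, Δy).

(2.4, -2.6)

From the two frames, the cyan cube sits at roughly (6.5, 5.2) before and (8.9, 2.6) after.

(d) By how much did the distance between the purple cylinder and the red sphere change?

+0.5

Before: roughly 7.4 units apart; after: 7.9. That's 0.5 units further apart.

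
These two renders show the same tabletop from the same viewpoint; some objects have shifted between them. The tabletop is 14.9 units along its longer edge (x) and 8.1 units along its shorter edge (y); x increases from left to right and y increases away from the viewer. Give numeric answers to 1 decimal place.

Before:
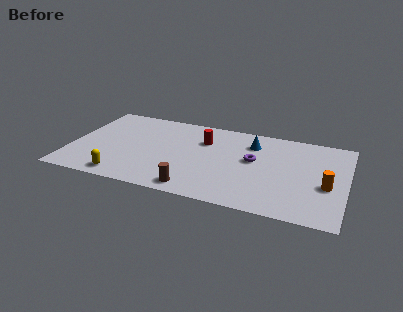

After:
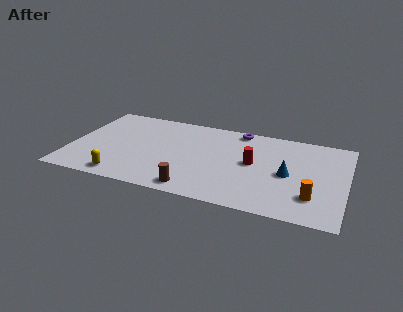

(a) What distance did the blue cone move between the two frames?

3.2

From (9.7, 6.2) to (11.8, 3.8), the blue cone covered √(2.1² + 2.4²) ≈ 3.2 units.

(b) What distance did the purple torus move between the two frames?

2.9

The purple torus was near (9.9, 4.6) before and (8.9, 7.3) after, so it travelled √(1.0² + 2.7²) ≈ 2.9 units.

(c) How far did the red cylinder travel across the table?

3.1

The red cylinder moved from about (7.1, 5.7) to (9.9, 4.3), a distance of √(2.8² + 1.4²) ≈ 3.1.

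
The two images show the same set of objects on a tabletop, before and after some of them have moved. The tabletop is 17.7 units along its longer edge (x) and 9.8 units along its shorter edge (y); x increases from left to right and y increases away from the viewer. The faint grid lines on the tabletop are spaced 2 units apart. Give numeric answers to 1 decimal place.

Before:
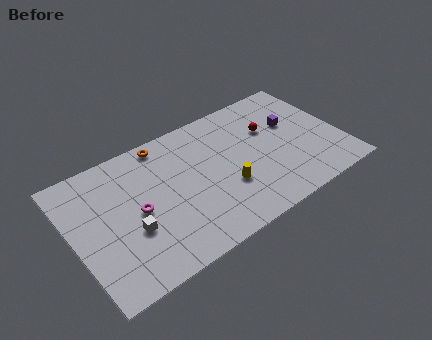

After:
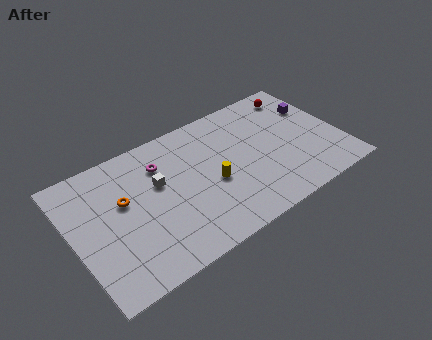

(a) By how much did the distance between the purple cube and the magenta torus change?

-0.4

Before: roughly 10.8 units apart; after: 10.4. That's 0.4 units closer together.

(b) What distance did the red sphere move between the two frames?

3.1

The red sphere moved from about (13.3, 6.4) to (15.7, 8.3), a distance of √(2.4² + 1.9²) ≈ 3.1.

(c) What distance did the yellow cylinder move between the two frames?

1.1

The yellow cylinder moved from about (9.8, 3.4) to (9.0, 4.2), a distance of √(0.8² + 0.8²) ≈ 1.1.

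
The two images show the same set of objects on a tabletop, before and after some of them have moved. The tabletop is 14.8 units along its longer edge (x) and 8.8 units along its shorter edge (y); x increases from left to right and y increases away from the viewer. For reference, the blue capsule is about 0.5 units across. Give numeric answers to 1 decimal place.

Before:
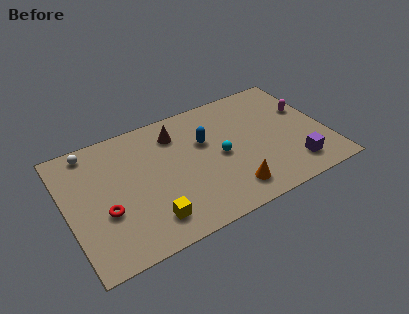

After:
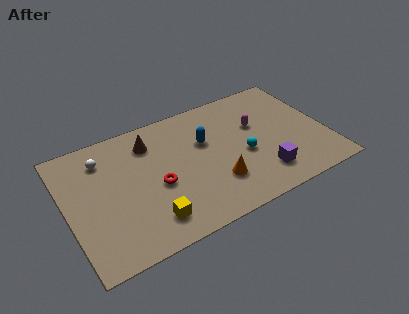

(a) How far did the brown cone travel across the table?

1.5

The brown cone was near (6.5, 6.9) before and (5.0, 6.9) after, so it travelled √(1.5² + 0.0²) ≈ 1.5 units.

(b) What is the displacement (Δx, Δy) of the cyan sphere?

(1.3, -0.5)

The cyan sphere started near (8.7, 4.2) and ended near (10.0, 3.7).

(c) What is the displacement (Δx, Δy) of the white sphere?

(0.6, -0.9)

From the two frames, the white sphere sits at roughly (1.7, 7.8) before and (2.3, 6.9) after.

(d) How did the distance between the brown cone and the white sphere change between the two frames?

-2.2

They were about 4.9 units apart before and 2.7 after — 2.2 units closer together.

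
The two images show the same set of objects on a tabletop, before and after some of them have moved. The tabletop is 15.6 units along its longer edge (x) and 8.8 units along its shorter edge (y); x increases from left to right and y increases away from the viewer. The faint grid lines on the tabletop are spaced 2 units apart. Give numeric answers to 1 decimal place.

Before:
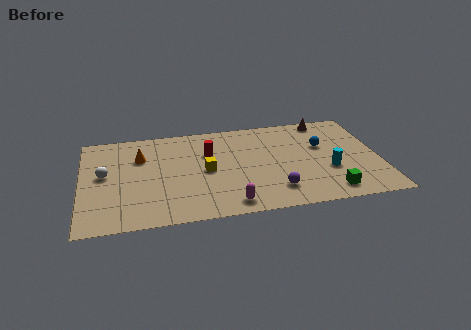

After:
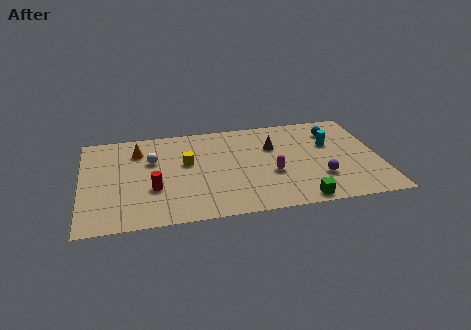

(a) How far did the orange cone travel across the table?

0.6

From (3.1, 6.1) to (3.0, 6.7), the orange cone covered √(0.1² + 0.6²) ≈ 0.6 units.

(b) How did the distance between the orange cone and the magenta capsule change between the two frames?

+0.9

The distance was about 6.7 in the first image and 7.6 in the second, so they moved 0.9 units further apart.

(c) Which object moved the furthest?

the red cylinder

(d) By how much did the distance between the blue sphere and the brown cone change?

+1.0

The distance was about 2.4 in the first image and 3.4 in the second, so they moved 1.0 units further apart.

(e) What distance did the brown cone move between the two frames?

3.5

From (13.0, 7.9) to (10.1, 5.9), the brown cone covered √(2.9² + 2.0²) ≈ 3.5 units.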